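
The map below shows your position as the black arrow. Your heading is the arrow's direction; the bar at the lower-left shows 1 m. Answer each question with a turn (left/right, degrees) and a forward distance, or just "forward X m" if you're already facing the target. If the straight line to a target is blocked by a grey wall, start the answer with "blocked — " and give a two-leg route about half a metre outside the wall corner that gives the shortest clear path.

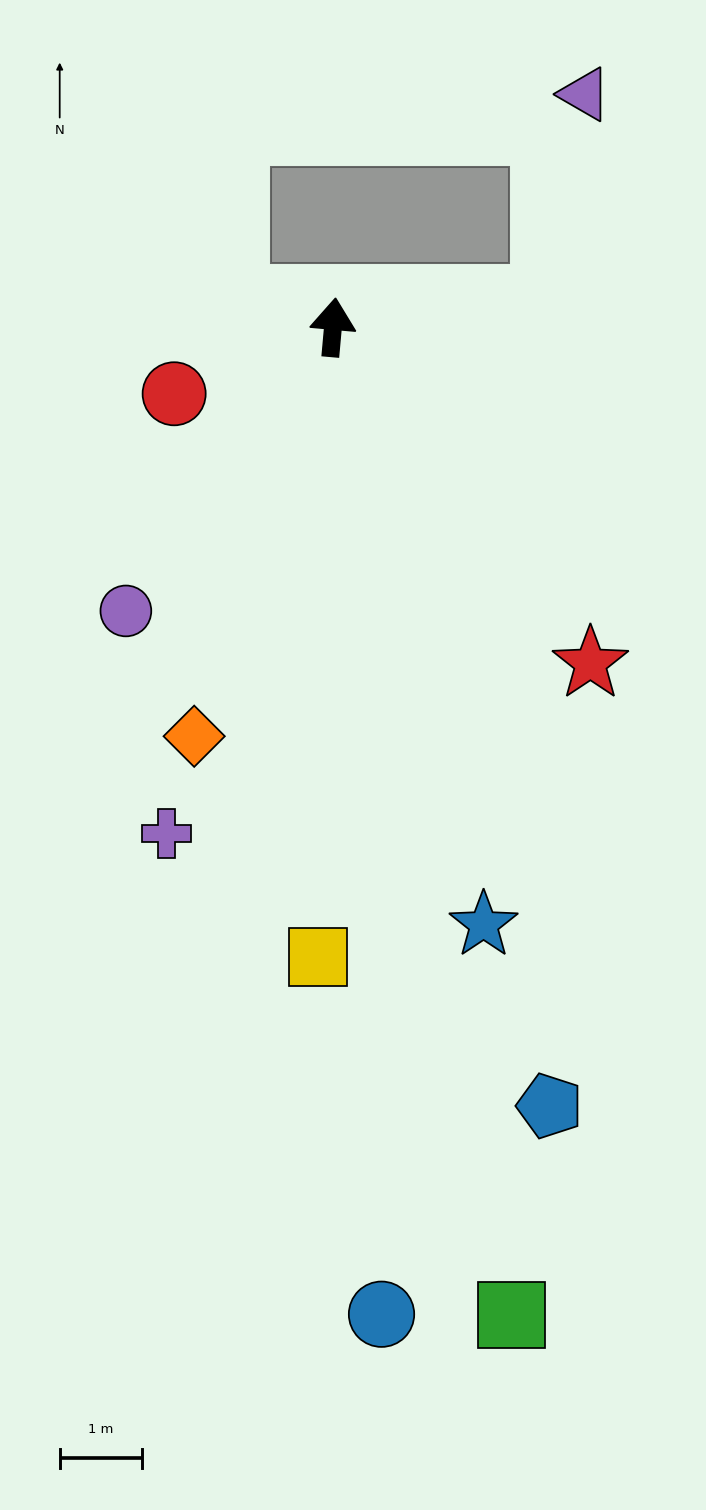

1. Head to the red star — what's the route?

turn right 137°, forward 5.2 m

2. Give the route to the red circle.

turn left 118°, forward 2.1 m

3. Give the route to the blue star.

turn right 161°, forward 7.5 m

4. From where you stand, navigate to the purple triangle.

blocked — turn right 78°, forward 2.6 m, then turn left 73°, forward 2.5 m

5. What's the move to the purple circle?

turn left 149°, forward 4.3 m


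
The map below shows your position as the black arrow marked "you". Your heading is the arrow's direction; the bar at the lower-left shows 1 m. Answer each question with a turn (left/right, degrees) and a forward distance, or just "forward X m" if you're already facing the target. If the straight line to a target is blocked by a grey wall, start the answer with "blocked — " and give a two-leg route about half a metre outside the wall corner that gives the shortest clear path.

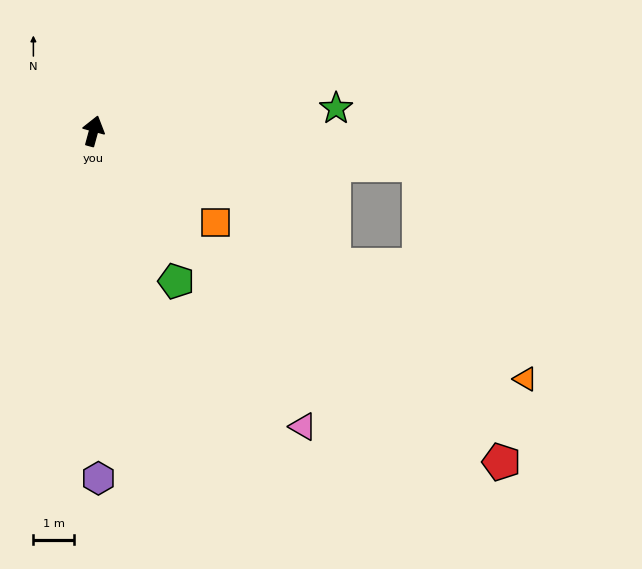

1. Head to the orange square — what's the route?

turn right 112°, forward 3.8 m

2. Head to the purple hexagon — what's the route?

turn right 164°, forward 8.6 m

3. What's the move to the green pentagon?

turn right 136°, forward 4.2 m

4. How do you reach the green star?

turn right 69°, forward 6.0 m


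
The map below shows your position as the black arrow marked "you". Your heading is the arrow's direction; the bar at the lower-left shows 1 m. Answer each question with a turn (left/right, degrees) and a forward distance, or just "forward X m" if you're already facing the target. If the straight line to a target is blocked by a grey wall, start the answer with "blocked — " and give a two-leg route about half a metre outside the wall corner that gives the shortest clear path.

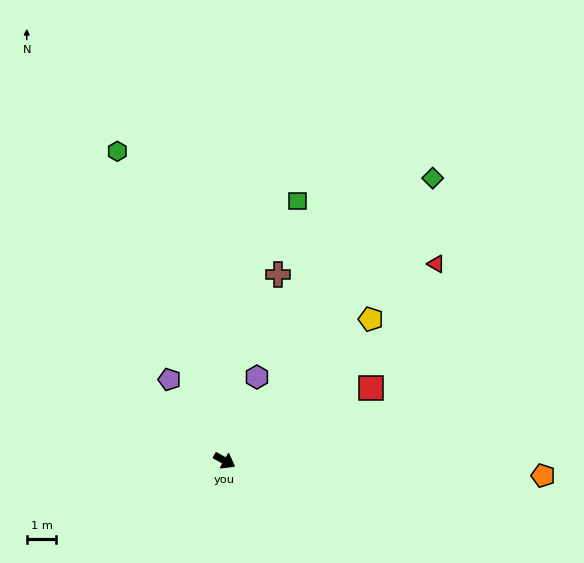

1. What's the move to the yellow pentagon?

turn left 73°, forward 6.9 m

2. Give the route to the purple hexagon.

turn left 98°, forward 3.1 m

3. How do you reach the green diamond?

turn left 83°, forward 11.9 m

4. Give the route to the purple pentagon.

turn left 154°, forward 3.3 m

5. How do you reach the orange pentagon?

turn left 27°, forward 10.8 m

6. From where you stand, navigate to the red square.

turn left 56°, forward 5.6 m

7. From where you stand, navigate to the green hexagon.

turn left 138°, forward 11.1 m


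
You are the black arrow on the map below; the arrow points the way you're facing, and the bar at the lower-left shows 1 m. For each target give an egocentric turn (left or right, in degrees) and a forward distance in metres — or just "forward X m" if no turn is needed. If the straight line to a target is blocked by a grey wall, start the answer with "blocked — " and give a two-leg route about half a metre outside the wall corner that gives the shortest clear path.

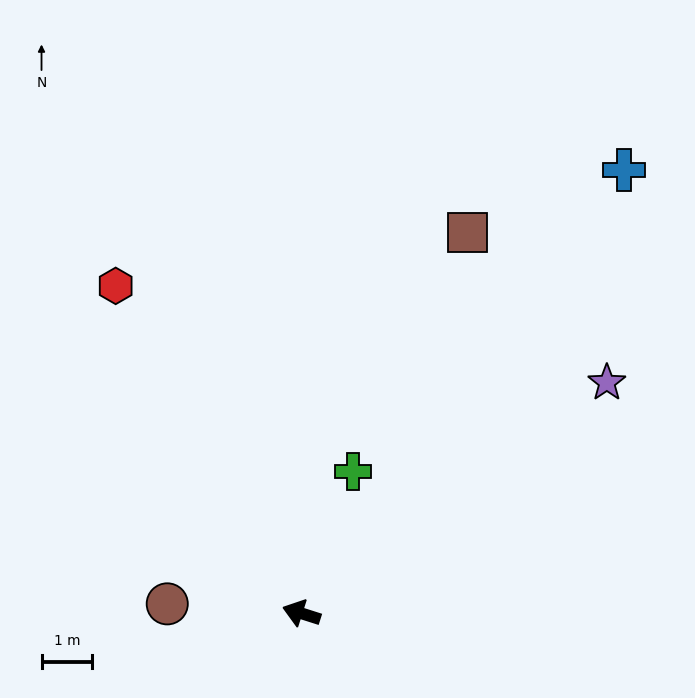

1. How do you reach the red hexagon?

turn right 43°, forward 7.4 m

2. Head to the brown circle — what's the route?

turn left 14°, forward 2.6 m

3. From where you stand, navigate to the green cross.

turn right 92°, forward 3.0 m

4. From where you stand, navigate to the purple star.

turn right 125°, forward 7.5 m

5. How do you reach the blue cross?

turn right 108°, forward 10.8 m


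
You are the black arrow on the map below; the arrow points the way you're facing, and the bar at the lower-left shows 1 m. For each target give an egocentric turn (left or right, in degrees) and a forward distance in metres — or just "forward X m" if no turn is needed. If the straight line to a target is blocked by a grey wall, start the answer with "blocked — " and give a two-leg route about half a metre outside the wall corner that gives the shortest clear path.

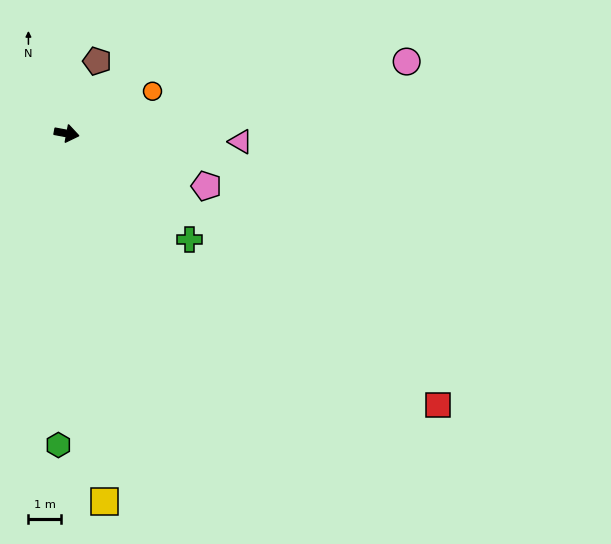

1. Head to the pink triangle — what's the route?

turn left 8°, forward 5.4 m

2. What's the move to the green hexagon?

turn right 81°, forward 9.7 m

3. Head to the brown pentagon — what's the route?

turn left 78°, forward 2.4 m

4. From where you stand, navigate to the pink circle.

turn left 23°, forward 10.8 m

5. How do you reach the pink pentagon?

turn right 10°, forward 4.6 m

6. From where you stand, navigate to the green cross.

turn right 30°, forward 5.0 m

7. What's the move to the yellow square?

turn right 74°, forward 11.5 m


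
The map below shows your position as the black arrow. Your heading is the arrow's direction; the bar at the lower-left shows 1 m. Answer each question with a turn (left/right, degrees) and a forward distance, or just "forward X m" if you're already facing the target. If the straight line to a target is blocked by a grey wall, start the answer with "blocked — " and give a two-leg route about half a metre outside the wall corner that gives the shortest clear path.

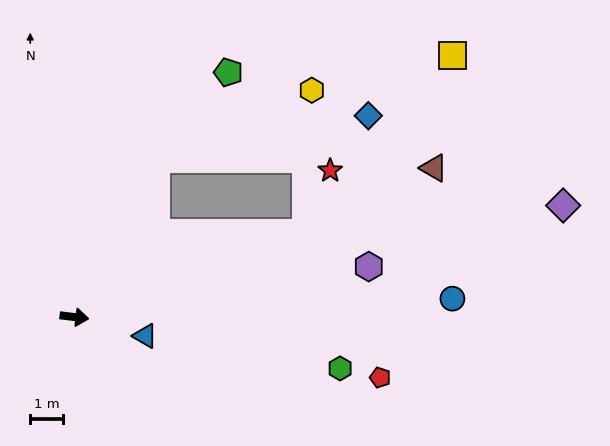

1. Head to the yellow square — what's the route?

blocked — turn left 27°, forward 7.5 m, then turn left 30°, forward 7.0 m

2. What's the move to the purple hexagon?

turn left 17°, forward 9.1 m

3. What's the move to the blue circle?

turn left 10°, forward 11.6 m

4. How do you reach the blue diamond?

blocked — turn left 69°, forward 5.5 m, then turn right 51°, forward 6.6 m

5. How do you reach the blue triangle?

turn right 8°, forward 2.2 m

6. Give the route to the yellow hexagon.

blocked — turn left 69°, forward 5.5 m, then turn right 38°, forward 5.2 m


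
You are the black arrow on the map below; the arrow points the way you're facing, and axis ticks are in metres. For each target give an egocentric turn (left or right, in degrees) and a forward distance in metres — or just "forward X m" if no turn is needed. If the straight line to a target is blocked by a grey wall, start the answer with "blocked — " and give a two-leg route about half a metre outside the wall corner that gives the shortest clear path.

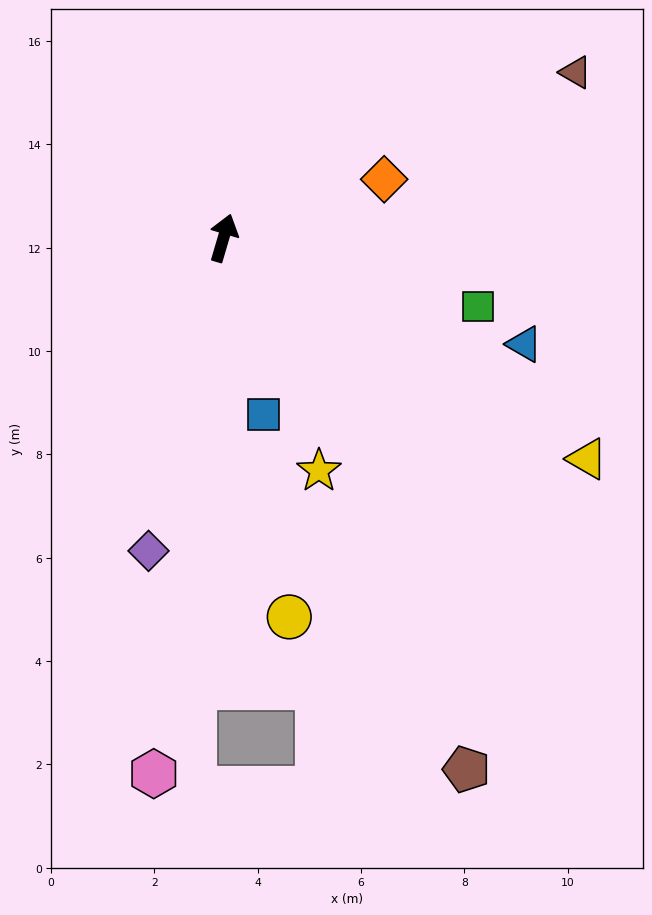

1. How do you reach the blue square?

turn right 151°, forward 3.5 m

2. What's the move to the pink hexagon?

turn right 171°, forward 10.5 m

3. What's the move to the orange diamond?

turn right 54°, forward 3.3 m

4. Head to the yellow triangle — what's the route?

turn right 105°, forward 8.2 m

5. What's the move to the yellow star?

turn right 141°, forward 4.9 m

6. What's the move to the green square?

turn right 89°, forward 5.1 m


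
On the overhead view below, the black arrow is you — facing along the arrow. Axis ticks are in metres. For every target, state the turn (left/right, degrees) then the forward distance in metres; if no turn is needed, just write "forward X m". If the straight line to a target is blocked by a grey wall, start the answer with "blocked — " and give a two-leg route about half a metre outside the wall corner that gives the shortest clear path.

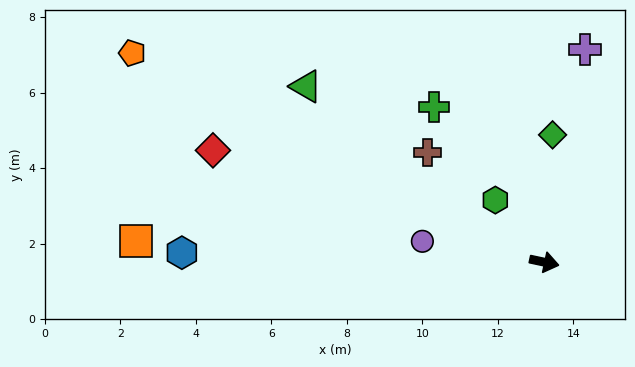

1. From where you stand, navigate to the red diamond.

turn left 173°, forward 9.3 m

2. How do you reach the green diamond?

turn left 98°, forward 3.4 m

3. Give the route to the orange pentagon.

turn left 165°, forward 12.2 m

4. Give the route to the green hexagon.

turn left 140°, forward 2.1 m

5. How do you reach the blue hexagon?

turn right 169°, forward 9.6 m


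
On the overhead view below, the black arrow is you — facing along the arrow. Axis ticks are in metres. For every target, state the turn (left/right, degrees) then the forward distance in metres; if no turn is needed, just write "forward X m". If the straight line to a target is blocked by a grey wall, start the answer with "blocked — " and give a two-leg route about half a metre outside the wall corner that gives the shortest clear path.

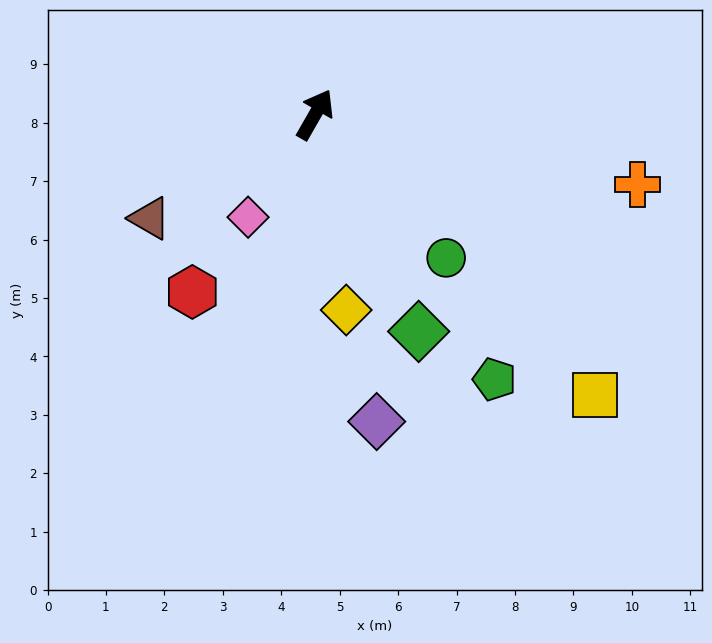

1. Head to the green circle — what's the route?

turn right 108°, forward 3.3 m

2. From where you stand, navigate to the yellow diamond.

turn right 141°, forward 3.4 m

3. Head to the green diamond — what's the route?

turn right 125°, forward 4.1 m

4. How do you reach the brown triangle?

turn left 152°, forward 3.3 m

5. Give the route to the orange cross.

turn right 72°, forward 5.6 m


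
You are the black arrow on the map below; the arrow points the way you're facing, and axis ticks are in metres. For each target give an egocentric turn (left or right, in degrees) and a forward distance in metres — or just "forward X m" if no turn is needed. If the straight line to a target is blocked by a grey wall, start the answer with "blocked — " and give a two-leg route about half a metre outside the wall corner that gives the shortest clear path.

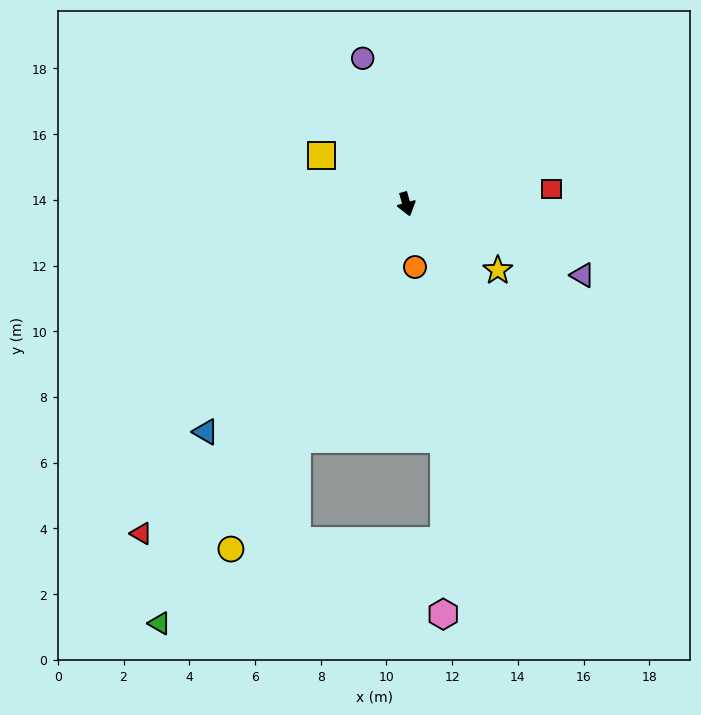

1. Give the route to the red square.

turn left 80°, forward 4.4 m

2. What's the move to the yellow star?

turn left 38°, forward 3.4 m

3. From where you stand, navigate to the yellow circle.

turn right 43°, forward 11.8 m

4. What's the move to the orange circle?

turn right 8°, forward 1.9 m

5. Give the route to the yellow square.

turn right 136°, forward 3.0 m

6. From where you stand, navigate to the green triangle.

turn right 46°, forward 14.8 m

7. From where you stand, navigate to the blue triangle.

turn right 57°, forward 9.2 m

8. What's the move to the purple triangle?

turn left 52°, forward 5.8 m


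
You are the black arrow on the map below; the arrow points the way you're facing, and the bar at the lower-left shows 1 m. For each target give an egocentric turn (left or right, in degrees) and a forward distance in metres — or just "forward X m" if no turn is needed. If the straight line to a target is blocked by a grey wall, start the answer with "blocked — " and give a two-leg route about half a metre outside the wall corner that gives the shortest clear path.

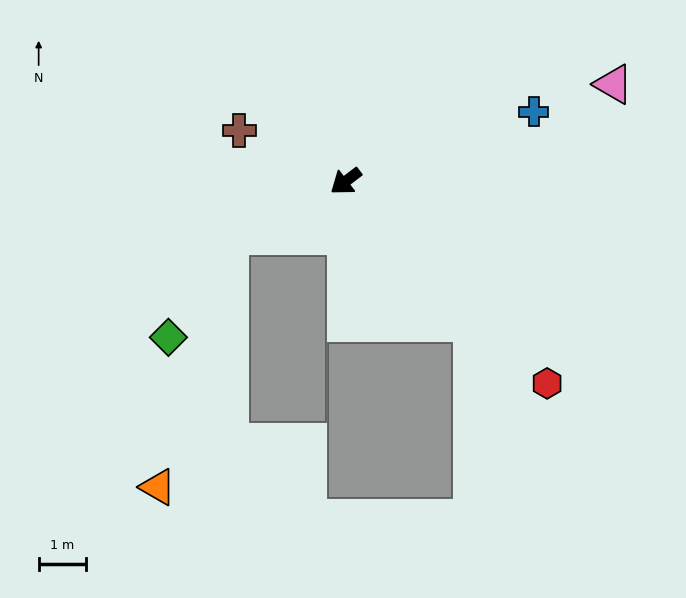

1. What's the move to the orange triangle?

blocked — turn right 13°, forward 2.7 m, then turn left 50°, forward 5.5 m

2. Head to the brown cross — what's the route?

turn right 63°, forward 2.5 m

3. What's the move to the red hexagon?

turn left 98°, forward 6.0 m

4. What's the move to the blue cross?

turn left 163°, forward 4.2 m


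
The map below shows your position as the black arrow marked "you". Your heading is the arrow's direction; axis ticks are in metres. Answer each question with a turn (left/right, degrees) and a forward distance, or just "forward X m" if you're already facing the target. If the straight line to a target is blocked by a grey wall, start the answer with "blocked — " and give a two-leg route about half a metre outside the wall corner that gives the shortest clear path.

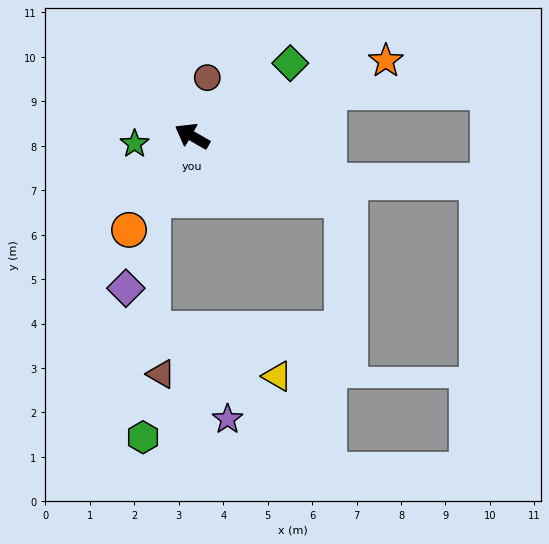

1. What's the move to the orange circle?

turn left 86°, forward 2.5 m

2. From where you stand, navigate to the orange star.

turn right 129°, forward 4.7 m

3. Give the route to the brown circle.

turn right 75°, forward 1.4 m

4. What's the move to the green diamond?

turn right 113°, forward 2.7 m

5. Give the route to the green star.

turn left 37°, forward 1.3 m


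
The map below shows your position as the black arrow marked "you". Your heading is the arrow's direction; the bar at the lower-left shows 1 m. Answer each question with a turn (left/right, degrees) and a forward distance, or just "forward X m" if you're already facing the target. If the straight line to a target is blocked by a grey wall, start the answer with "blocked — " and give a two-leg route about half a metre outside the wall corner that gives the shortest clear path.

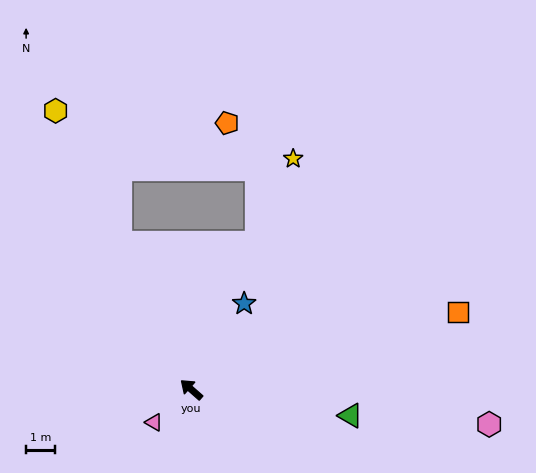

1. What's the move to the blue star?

turn right 80°, forward 3.5 m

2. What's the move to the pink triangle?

turn left 83°, forward 1.7 m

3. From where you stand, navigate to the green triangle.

turn right 148°, forward 5.6 m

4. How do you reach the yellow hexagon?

turn right 23°, forward 10.8 m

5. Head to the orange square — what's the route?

turn right 123°, forward 9.7 m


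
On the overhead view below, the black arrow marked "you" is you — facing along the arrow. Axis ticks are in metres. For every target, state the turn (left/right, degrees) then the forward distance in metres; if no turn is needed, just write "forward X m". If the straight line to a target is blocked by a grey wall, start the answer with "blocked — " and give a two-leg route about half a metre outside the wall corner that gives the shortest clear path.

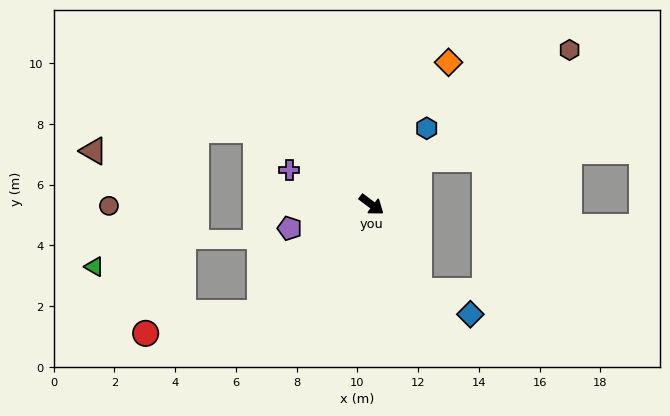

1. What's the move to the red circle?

blocked — turn right 99°, forward 5.1 m, then turn right 34°, forward 3.8 m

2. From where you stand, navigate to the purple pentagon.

turn right 127°, forward 2.8 m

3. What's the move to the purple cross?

turn right 166°, forward 2.9 m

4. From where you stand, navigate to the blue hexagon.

turn left 91°, forward 3.1 m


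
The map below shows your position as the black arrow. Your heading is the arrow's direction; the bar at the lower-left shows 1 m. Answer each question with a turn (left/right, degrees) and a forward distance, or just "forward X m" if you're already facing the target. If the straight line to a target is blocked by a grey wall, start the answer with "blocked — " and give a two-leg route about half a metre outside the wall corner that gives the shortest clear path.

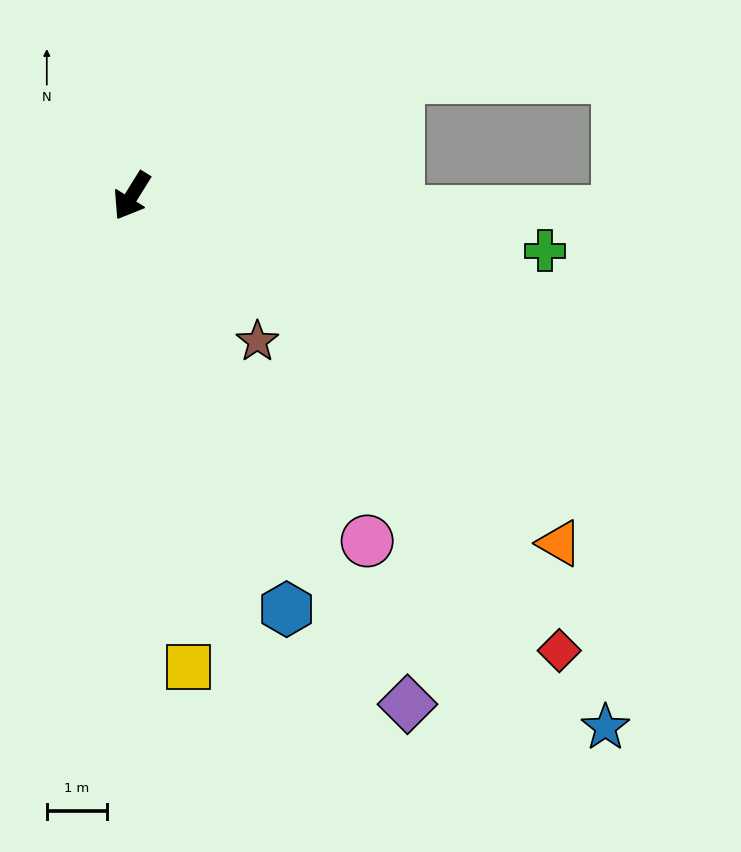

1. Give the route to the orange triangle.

turn left 83°, forward 9.1 m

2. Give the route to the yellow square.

turn left 39°, forward 7.8 m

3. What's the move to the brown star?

turn left 73°, forward 3.2 m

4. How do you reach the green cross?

turn left 114°, forward 6.9 m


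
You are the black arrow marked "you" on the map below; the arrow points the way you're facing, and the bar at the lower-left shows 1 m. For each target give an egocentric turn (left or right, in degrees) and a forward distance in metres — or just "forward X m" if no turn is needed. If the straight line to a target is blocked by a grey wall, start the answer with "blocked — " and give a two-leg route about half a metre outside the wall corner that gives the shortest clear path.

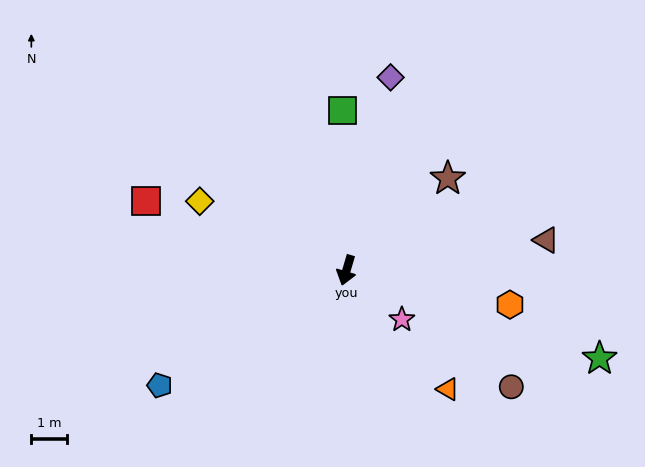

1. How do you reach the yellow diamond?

turn right 99°, forward 4.6 m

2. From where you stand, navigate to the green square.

turn right 162°, forward 4.5 m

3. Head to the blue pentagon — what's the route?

turn right 42°, forward 6.2 m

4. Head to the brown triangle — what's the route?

turn left 115°, forward 5.7 m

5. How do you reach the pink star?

turn left 65°, forward 2.1 m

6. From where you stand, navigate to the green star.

turn left 87°, forward 7.6 m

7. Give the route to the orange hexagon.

turn left 95°, forward 4.7 m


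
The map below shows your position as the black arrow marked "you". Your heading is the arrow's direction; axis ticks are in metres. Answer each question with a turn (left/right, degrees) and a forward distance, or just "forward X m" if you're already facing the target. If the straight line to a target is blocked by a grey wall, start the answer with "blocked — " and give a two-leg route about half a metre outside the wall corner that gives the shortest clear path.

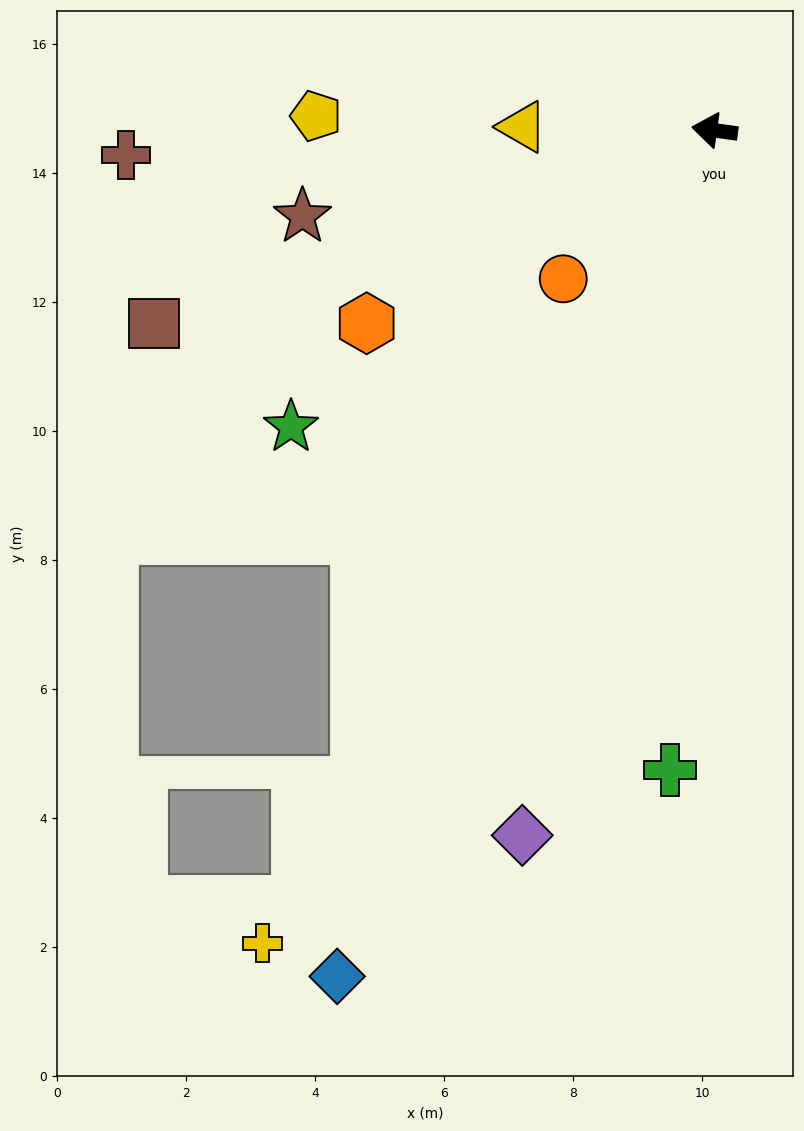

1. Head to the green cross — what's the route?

turn left 94°, forward 9.9 m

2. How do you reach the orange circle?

turn left 52°, forward 3.3 m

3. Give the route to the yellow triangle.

turn left 7°, forward 3.0 m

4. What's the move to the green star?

turn left 43°, forward 8.0 m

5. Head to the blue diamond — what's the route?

turn left 74°, forward 14.4 m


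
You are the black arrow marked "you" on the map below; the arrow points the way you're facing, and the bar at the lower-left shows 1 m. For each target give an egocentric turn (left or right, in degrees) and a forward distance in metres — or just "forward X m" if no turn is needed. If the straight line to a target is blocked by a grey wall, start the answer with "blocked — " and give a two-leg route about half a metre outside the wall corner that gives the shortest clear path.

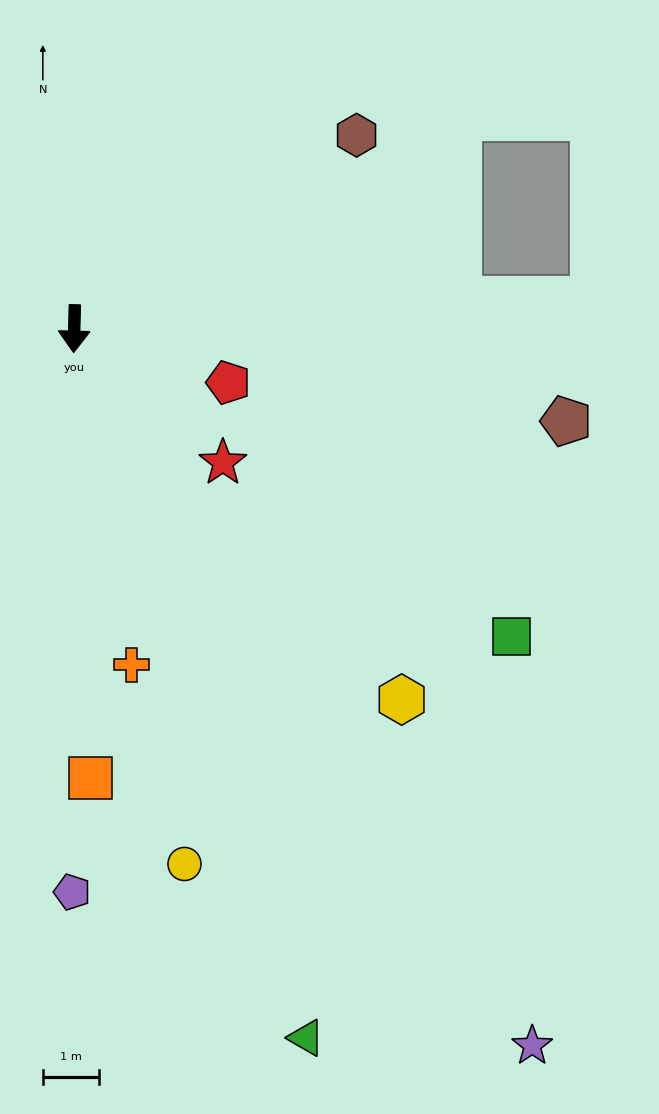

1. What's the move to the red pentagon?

turn left 72°, forward 2.9 m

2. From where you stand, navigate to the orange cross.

turn left 11°, forward 6.1 m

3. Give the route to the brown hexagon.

turn left 126°, forward 6.1 m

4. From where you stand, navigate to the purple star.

turn left 34°, forward 15.2 m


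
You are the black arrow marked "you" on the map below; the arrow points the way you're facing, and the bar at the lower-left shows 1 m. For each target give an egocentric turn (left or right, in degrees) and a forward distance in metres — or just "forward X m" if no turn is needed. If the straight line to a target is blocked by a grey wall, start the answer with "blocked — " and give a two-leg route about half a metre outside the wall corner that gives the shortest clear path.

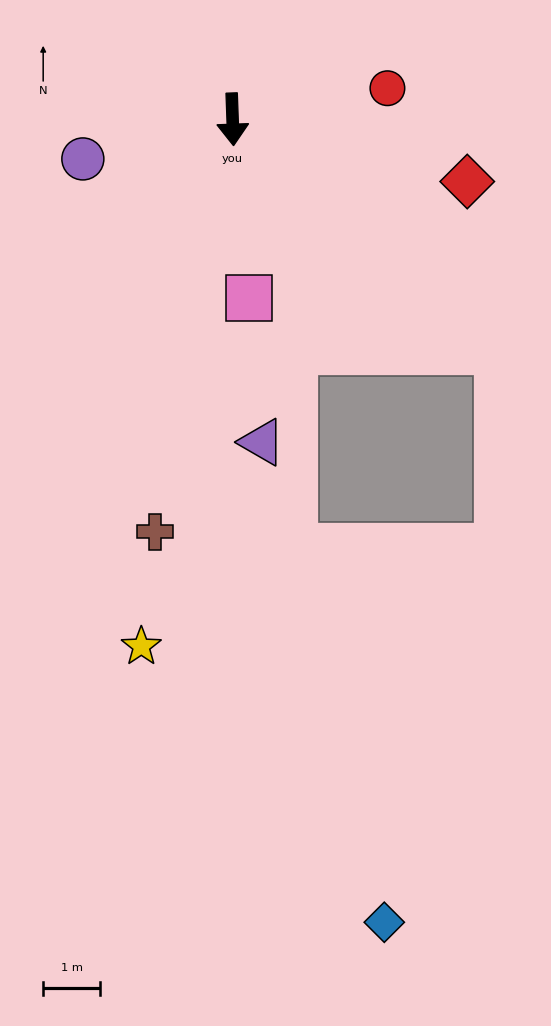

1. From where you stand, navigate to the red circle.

turn left 99°, forward 2.8 m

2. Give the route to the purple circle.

turn right 77°, forward 2.7 m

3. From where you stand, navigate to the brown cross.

turn right 13°, forward 7.4 m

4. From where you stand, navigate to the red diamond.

turn left 73°, forward 4.3 m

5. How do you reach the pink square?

turn left 3°, forward 3.2 m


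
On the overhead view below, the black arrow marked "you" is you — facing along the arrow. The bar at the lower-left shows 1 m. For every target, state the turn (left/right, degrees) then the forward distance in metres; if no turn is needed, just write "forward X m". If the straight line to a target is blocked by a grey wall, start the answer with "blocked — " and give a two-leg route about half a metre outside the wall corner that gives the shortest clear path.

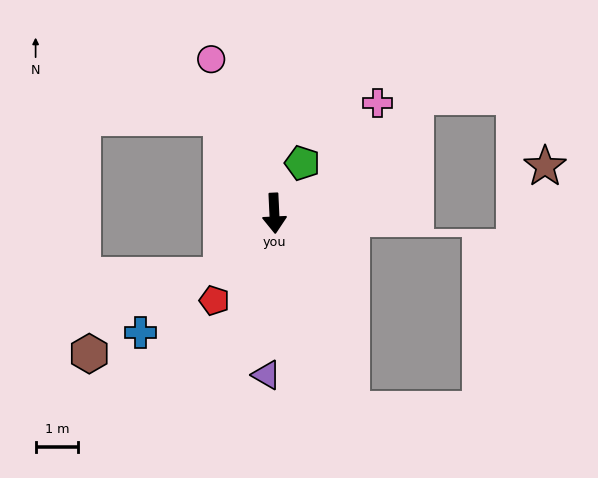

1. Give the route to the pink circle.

turn right 160°, forward 3.9 m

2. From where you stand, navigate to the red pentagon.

turn right 37°, forward 2.5 m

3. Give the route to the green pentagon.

turn left 148°, forward 1.4 m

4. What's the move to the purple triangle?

turn right 5°, forward 3.8 m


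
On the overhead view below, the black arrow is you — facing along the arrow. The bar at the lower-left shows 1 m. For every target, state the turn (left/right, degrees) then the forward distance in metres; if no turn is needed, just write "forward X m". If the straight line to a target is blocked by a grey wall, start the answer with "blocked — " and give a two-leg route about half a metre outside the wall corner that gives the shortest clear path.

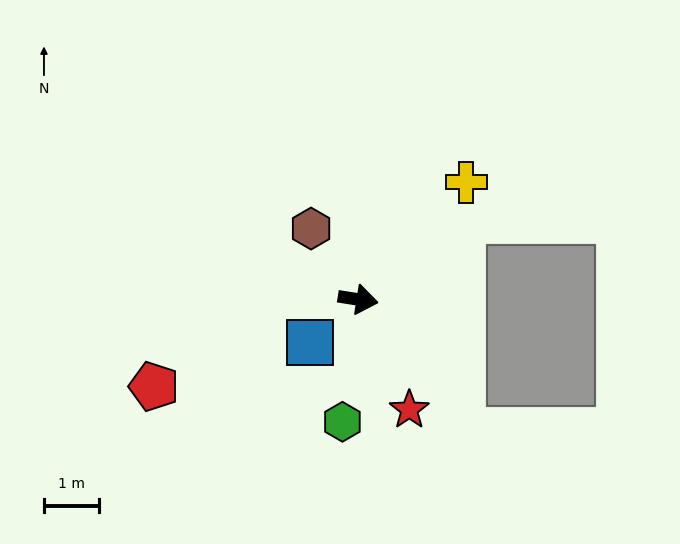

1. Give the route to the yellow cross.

turn left 56°, forward 2.9 m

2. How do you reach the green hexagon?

turn right 88°, forward 2.3 m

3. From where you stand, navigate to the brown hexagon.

turn left 133°, forward 1.6 m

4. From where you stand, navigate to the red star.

turn right 56°, forward 2.2 m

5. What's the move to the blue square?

turn right 129°, forward 1.2 m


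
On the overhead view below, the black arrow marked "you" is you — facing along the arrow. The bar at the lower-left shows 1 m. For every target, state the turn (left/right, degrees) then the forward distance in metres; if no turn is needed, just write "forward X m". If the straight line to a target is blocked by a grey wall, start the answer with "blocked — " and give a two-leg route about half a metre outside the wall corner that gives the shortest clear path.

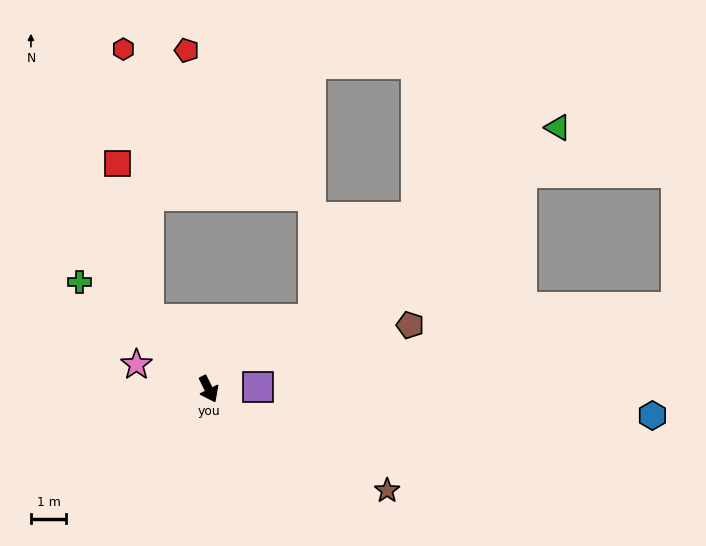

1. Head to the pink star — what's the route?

turn right 135°, forward 2.2 m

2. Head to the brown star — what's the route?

turn left 34°, forward 5.9 m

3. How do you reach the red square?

blocked — turn right 166°, forward 2.6 m, then turn right 29°, forward 4.5 m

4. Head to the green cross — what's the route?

turn right 156°, forward 4.8 m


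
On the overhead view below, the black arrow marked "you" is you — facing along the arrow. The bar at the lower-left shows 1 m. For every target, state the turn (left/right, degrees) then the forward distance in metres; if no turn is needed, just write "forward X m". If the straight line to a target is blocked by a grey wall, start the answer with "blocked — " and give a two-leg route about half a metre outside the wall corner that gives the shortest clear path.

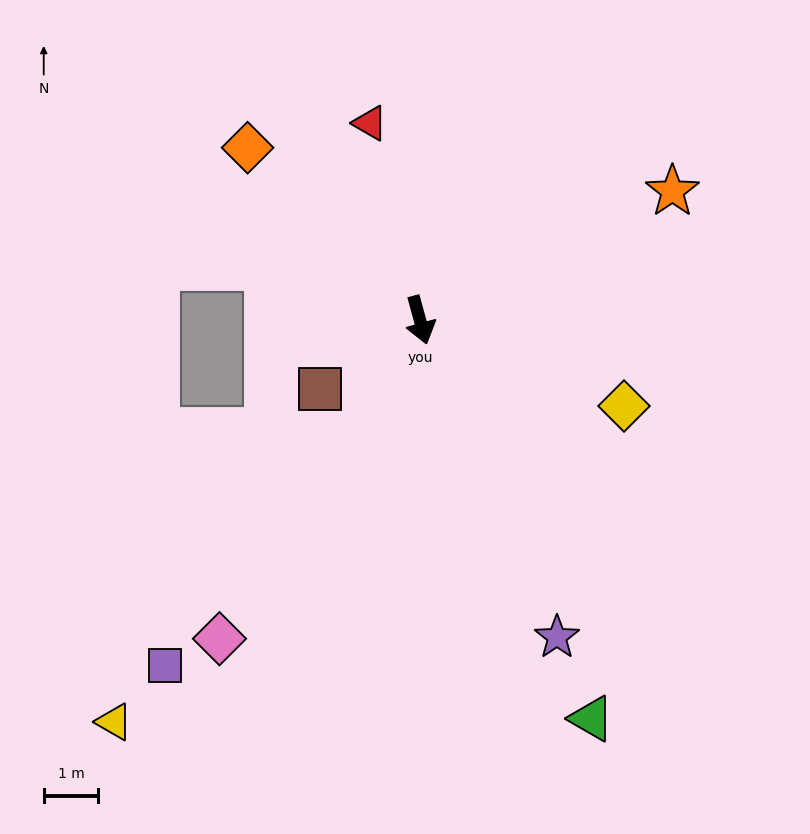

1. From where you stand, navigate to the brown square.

turn right 71°, forward 2.2 m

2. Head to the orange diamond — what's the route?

turn right 150°, forward 4.5 m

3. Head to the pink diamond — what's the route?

turn right 47°, forward 6.9 m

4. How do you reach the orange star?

turn left 102°, forward 5.2 m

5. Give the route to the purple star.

turn left 8°, forward 6.3 m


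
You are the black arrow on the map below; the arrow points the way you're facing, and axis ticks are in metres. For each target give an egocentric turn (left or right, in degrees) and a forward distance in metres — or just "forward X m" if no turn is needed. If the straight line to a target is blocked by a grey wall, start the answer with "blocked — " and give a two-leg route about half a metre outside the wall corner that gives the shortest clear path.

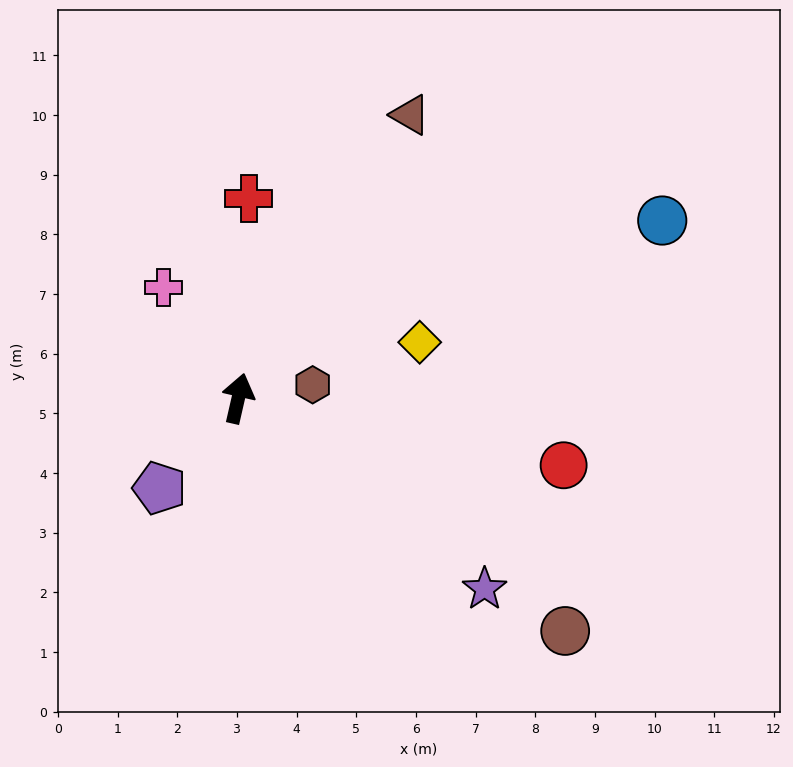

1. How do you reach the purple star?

turn right 115°, forward 5.2 m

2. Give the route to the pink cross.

turn left 47°, forward 2.2 m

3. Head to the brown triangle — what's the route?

turn right 18°, forward 5.6 m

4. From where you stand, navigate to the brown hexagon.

turn right 67°, forward 1.3 m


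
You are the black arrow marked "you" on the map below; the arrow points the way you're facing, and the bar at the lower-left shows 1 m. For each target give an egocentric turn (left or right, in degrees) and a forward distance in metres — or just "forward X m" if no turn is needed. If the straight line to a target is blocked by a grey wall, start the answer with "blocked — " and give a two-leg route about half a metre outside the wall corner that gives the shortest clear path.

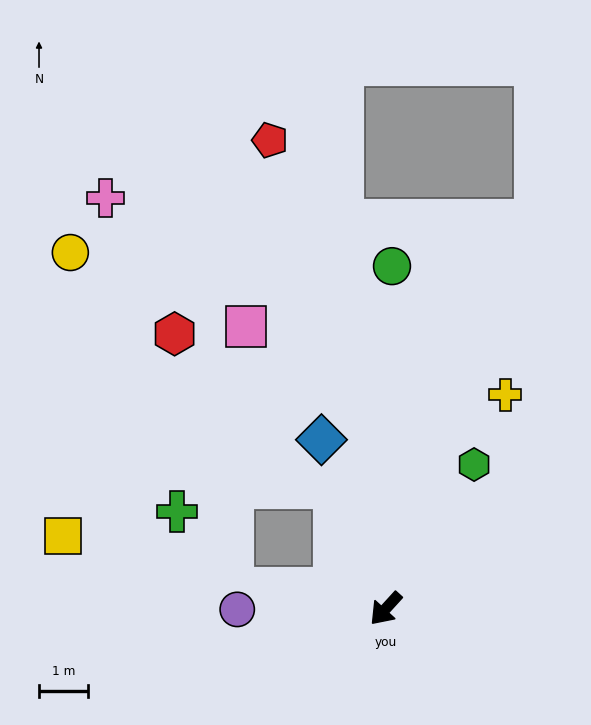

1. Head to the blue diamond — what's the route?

turn right 117°, forward 3.7 m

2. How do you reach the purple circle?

turn right 47°, forward 3.0 m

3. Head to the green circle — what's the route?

turn right 139°, forward 7.0 m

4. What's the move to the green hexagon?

turn right 169°, forward 3.5 m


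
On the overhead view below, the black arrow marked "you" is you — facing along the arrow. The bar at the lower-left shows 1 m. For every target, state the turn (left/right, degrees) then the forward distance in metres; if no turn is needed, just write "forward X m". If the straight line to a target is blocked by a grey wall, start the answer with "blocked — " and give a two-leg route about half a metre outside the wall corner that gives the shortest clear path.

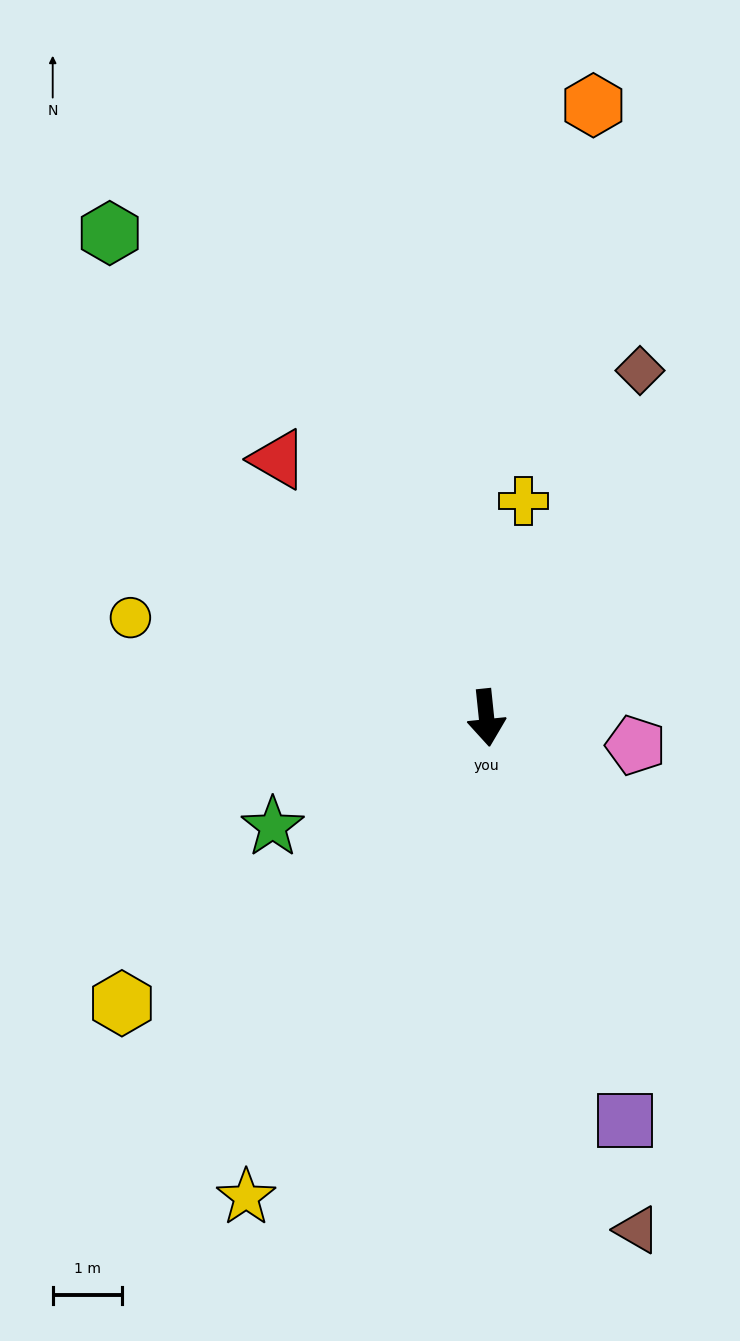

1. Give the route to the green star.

turn right 69°, forward 3.5 m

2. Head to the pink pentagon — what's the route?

turn left 74°, forward 2.2 m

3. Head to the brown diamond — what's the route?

turn left 150°, forward 5.5 m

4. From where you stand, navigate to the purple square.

turn left 13°, forward 6.2 m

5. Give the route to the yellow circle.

turn right 112°, forward 5.3 m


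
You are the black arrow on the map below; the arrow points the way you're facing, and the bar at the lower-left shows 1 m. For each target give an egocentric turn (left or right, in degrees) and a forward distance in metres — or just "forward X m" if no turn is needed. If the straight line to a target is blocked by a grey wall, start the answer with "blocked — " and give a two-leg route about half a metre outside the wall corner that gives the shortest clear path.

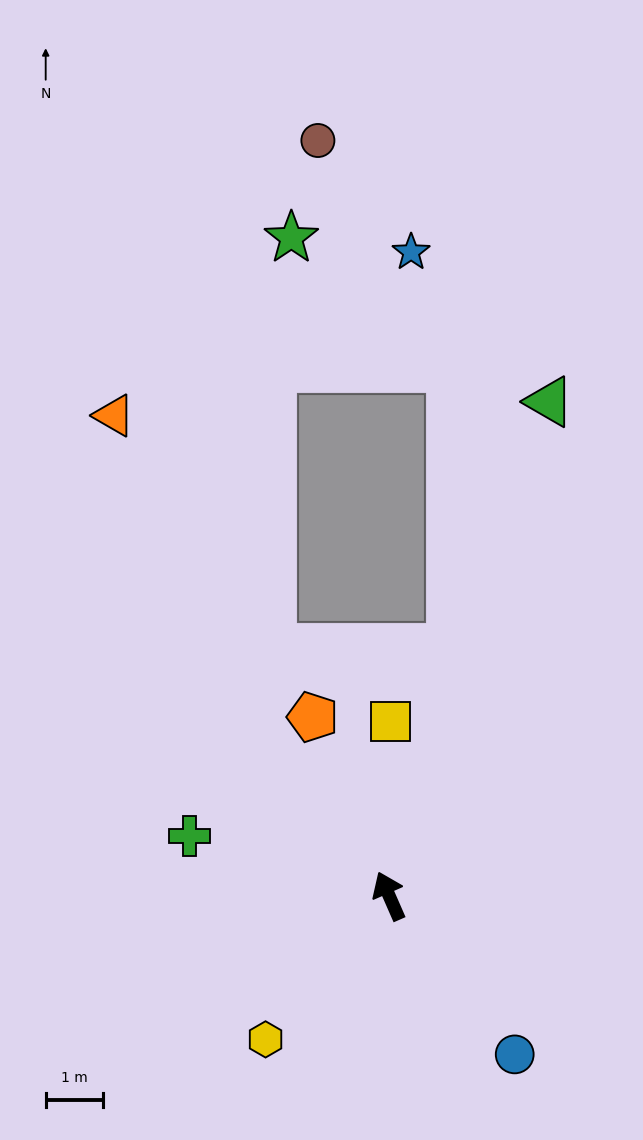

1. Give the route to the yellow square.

turn right 24°, forward 3.0 m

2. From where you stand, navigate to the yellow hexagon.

turn left 116°, forward 3.3 m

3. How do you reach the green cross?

turn left 50°, forward 3.6 m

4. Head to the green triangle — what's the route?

turn right 42°, forward 9.0 m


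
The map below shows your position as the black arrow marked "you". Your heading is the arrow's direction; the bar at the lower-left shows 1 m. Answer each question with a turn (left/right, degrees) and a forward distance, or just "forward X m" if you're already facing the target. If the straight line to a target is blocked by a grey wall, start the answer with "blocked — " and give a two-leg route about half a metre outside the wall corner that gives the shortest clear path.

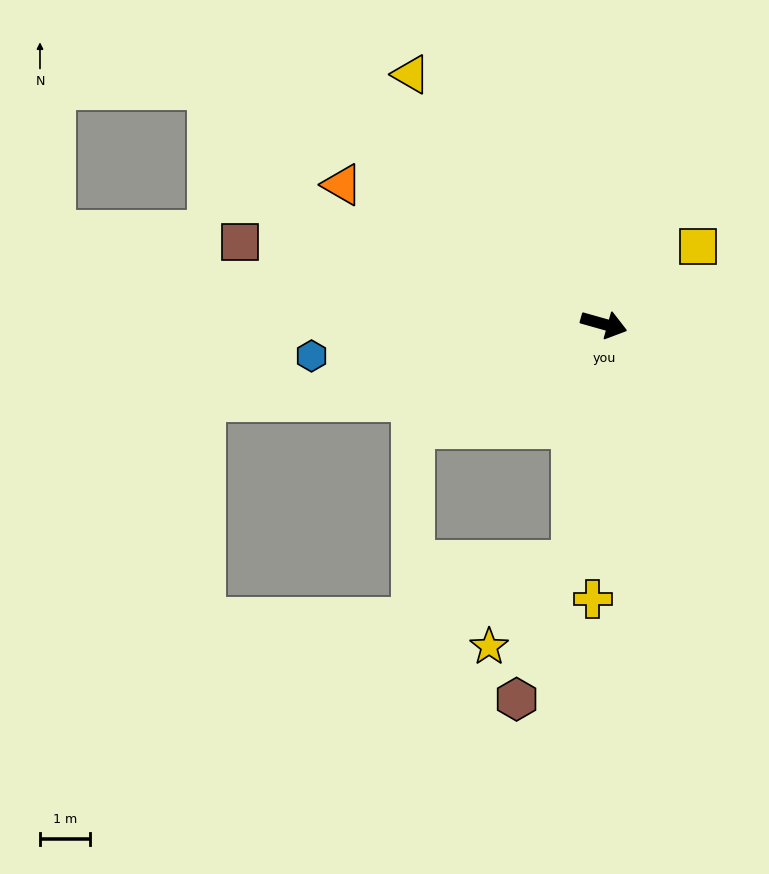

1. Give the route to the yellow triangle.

turn left 143°, forward 6.3 m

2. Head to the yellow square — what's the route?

turn left 55°, forward 2.5 m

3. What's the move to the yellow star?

blocked — turn right 82°, forward 4.8 m, then turn right 37°, forward 2.4 m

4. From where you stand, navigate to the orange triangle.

turn left 168°, forward 6.0 m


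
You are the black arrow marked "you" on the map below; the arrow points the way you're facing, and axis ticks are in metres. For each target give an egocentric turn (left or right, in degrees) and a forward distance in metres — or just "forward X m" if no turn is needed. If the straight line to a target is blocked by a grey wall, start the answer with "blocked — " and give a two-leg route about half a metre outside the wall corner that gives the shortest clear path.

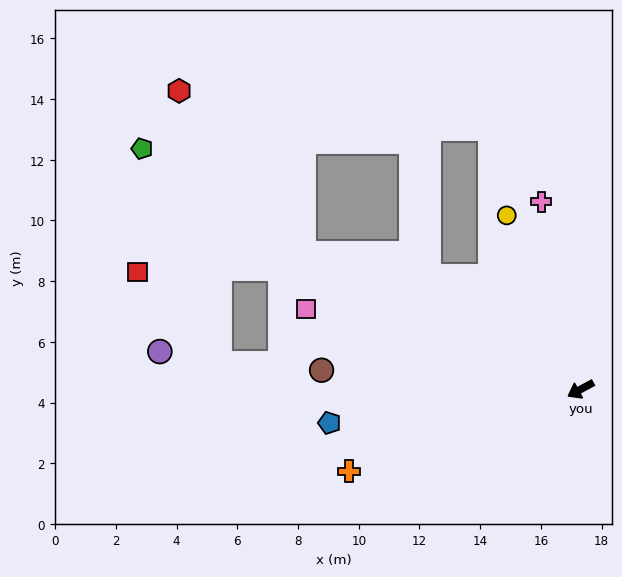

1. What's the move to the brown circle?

turn right 33°, forward 8.6 m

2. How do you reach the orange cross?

turn right 9°, forward 8.1 m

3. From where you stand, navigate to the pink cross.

turn right 106°, forward 6.3 m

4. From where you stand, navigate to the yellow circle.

turn right 95°, forward 6.2 m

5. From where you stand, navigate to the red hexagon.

blocked — turn right 54°, forward 10.2 m, then turn right 27°, forward 6.8 m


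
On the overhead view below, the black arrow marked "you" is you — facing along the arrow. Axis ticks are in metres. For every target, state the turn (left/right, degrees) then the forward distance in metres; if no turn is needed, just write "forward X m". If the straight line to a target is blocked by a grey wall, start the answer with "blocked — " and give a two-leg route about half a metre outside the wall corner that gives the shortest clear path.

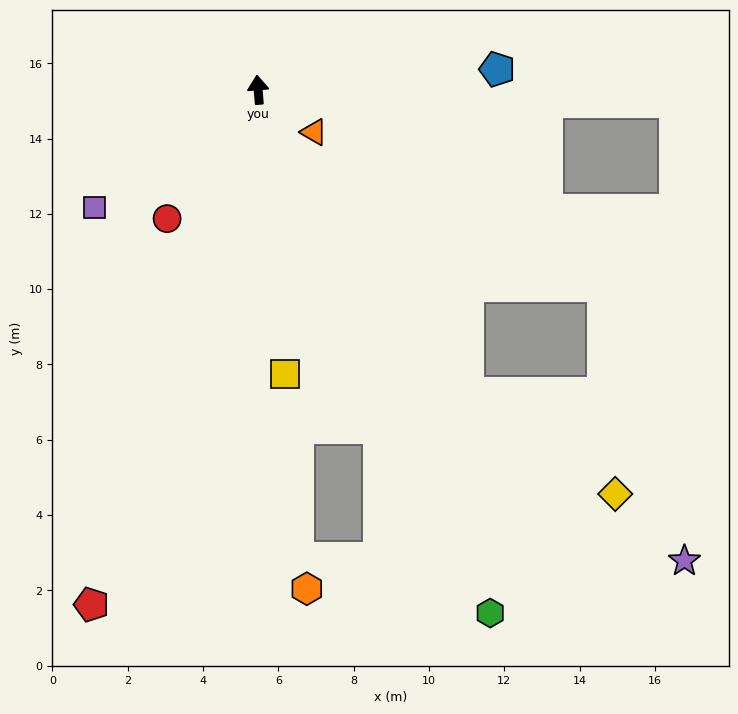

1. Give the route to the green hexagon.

turn right 161°, forward 15.2 m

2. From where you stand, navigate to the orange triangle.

turn right 132°, forward 1.9 m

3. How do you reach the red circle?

turn left 140°, forward 4.2 m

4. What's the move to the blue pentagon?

turn right 90°, forward 6.4 m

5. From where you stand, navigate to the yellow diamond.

blocked — turn right 150°, forward 9.8 m, then turn left 21°, forward 4.7 m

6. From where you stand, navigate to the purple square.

turn left 121°, forward 5.4 m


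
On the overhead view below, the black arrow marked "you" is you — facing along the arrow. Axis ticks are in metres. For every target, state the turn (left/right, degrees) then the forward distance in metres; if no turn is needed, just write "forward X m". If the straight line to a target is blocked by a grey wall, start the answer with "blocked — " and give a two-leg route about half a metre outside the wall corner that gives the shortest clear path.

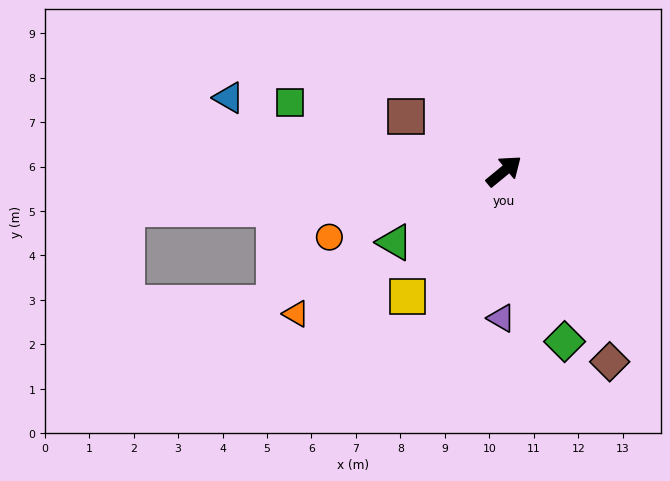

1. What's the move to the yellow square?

turn right 167°, forward 3.6 m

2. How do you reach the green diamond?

turn right 110°, forward 4.1 m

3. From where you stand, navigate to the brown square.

turn left 111°, forward 2.5 m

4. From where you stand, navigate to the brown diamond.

turn right 100°, forward 4.9 m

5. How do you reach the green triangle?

turn left 174°, forward 2.9 m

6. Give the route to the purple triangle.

turn right 130°, forward 3.3 m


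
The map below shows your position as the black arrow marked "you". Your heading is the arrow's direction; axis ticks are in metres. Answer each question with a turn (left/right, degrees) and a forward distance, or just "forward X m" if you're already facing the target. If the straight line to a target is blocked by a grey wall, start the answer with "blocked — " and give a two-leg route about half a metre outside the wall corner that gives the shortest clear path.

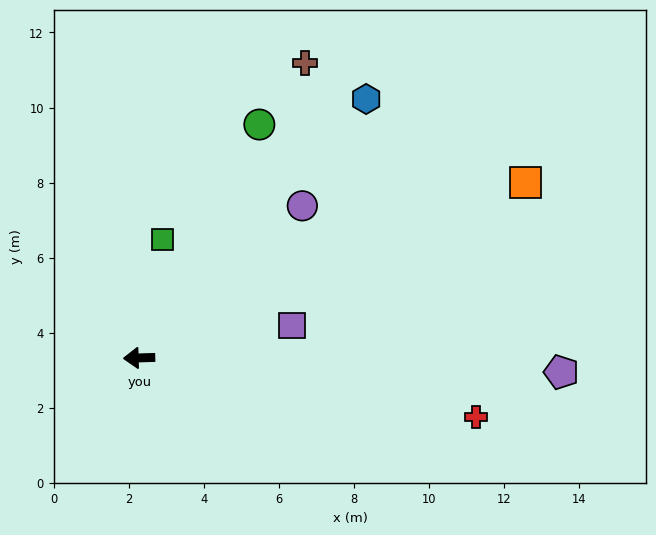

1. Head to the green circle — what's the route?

turn right 119°, forward 7.0 m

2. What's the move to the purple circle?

turn right 139°, forward 5.9 m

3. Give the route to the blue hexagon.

turn right 133°, forward 9.2 m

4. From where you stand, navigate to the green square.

turn right 103°, forward 3.2 m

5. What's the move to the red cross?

turn left 168°, forward 9.1 m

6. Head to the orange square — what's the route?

turn right 157°, forward 11.3 m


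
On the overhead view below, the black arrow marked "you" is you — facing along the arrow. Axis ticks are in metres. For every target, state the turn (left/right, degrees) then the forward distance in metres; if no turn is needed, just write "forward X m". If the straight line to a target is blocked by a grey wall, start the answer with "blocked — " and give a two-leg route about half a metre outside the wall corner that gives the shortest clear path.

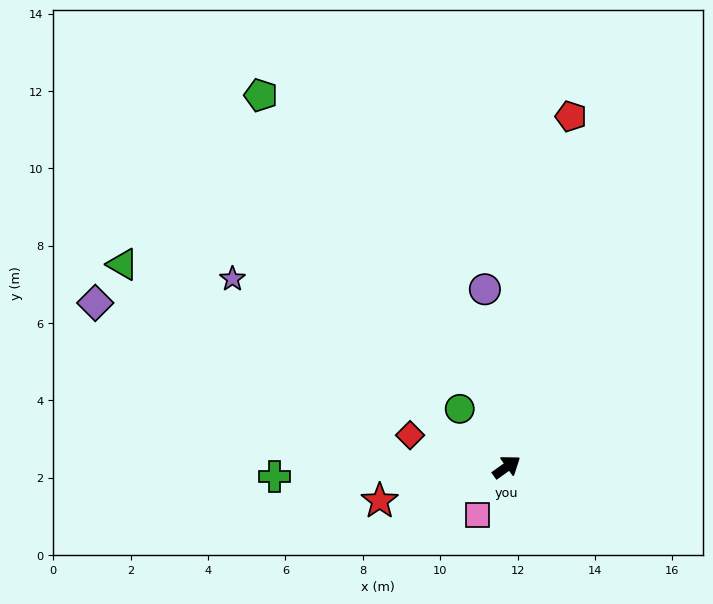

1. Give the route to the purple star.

turn left 110°, forward 8.6 m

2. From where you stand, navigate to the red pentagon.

turn left 44°, forward 9.2 m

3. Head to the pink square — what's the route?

turn right 157°, forward 1.5 m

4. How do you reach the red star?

turn left 159°, forward 3.4 m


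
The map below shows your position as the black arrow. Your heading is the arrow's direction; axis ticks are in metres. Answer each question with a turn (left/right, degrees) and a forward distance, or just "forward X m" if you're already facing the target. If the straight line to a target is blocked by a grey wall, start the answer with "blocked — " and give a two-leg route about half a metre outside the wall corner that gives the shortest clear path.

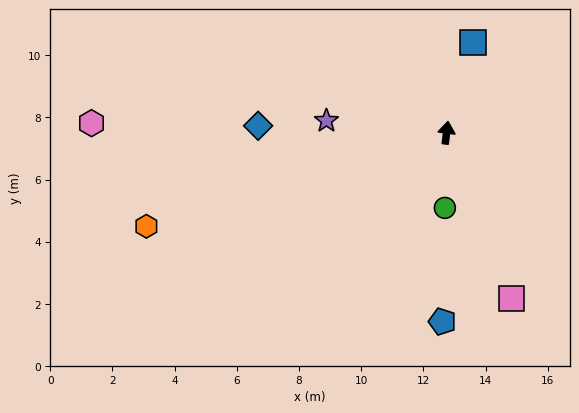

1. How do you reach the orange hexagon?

turn left 115°, forward 10.1 m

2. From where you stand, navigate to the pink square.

turn right 151°, forward 5.7 m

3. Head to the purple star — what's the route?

turn left 92°, forward 3.9 m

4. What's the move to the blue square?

turn right 9°, forward 3.0 m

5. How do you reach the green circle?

turn right 174°, forward 2.4 m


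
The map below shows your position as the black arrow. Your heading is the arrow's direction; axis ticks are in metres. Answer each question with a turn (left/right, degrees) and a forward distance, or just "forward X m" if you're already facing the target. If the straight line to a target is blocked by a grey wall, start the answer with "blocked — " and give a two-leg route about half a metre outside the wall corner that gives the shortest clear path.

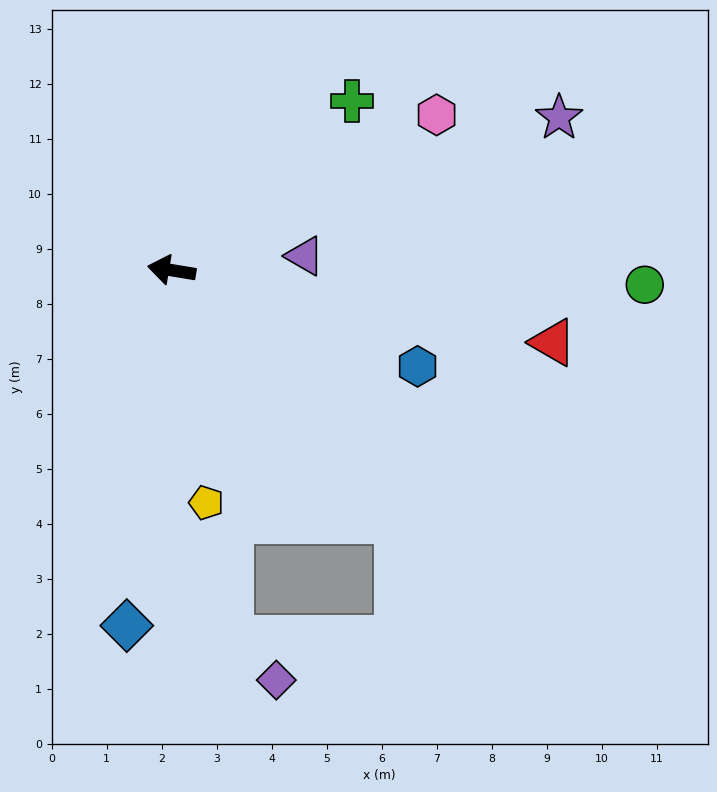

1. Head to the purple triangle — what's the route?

turn right 165°, forward 2.4 m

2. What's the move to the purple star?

turn right 149°, forward 7.6 m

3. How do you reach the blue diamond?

turn left 92°, forward 6.5 m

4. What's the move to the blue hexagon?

turn left 168°, forward 4.8 m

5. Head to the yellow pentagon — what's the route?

turn left 108°, forward 4.3 m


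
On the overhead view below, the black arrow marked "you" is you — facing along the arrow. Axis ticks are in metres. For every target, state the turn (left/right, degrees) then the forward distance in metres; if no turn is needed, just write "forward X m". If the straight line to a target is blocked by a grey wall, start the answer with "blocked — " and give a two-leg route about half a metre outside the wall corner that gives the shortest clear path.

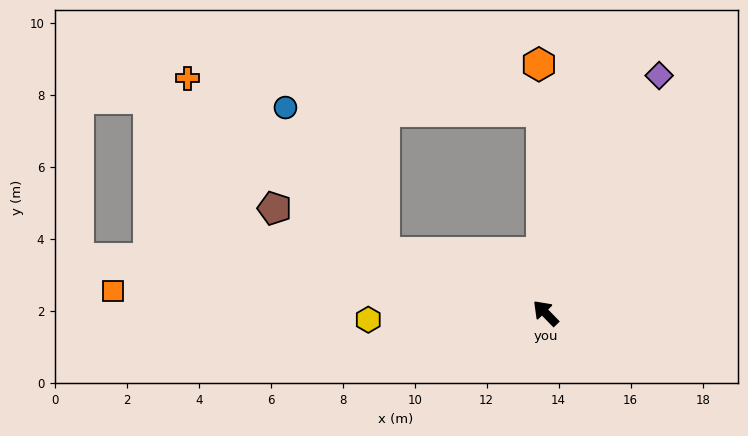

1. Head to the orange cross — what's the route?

blocked — turn left 25°, forward 4.8 m, then turn right 21°, forward 7.3 m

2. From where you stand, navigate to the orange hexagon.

turn right 43°, forward 6.9 m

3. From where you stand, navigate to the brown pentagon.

turn left 25°, forward 8.1 m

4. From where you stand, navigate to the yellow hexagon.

turn left 48°, forward 4.9 m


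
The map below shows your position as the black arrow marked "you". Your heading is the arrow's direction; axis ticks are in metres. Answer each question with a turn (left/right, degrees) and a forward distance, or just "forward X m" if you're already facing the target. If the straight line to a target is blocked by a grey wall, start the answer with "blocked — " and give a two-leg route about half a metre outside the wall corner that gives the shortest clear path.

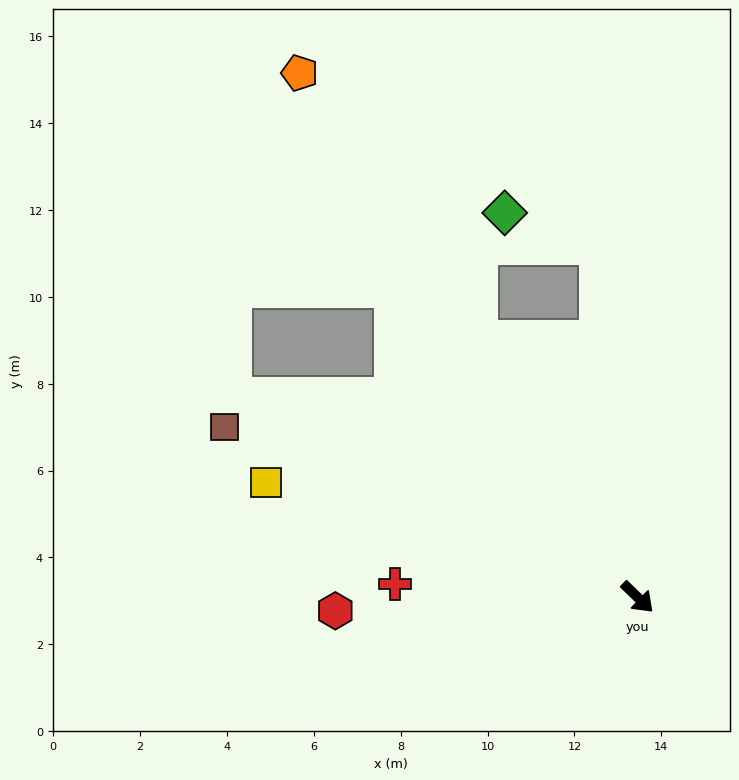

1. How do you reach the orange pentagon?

turn left 167°, forward 14.4 m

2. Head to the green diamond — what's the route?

blocked — turn left 140°, forward 8.1 m, then turn left 64°, forward 2.3 m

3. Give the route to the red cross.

turn right 139°, forward 5.6 m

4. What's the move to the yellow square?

turn right 153°, forward 8.9 m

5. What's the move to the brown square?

turn right 158°, forward 10.3 m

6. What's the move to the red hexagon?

turn right 133°, forward 7.0 m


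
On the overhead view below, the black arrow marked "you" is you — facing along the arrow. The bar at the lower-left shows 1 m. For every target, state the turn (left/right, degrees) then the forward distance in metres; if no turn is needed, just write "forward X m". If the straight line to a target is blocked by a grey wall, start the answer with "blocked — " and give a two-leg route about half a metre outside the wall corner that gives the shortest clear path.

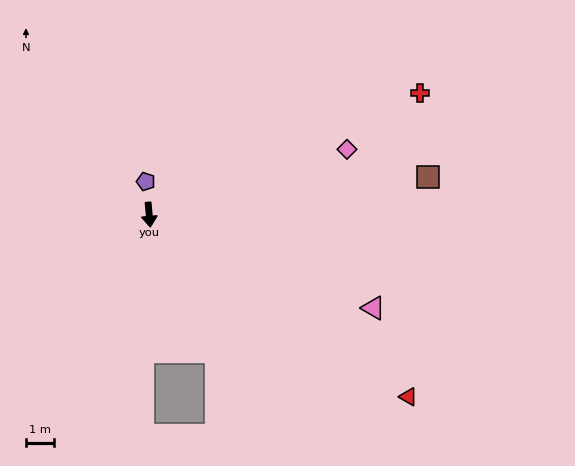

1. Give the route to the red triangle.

turn left 50°, forward 11.3 m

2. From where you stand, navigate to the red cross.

turn left 109°, forward 10.6 m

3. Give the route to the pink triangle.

turn left 62°, forward 8.7 m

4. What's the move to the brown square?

turn left 93°, forward 10.0 m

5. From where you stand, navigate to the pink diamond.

turn left 103°, forward 7.4 m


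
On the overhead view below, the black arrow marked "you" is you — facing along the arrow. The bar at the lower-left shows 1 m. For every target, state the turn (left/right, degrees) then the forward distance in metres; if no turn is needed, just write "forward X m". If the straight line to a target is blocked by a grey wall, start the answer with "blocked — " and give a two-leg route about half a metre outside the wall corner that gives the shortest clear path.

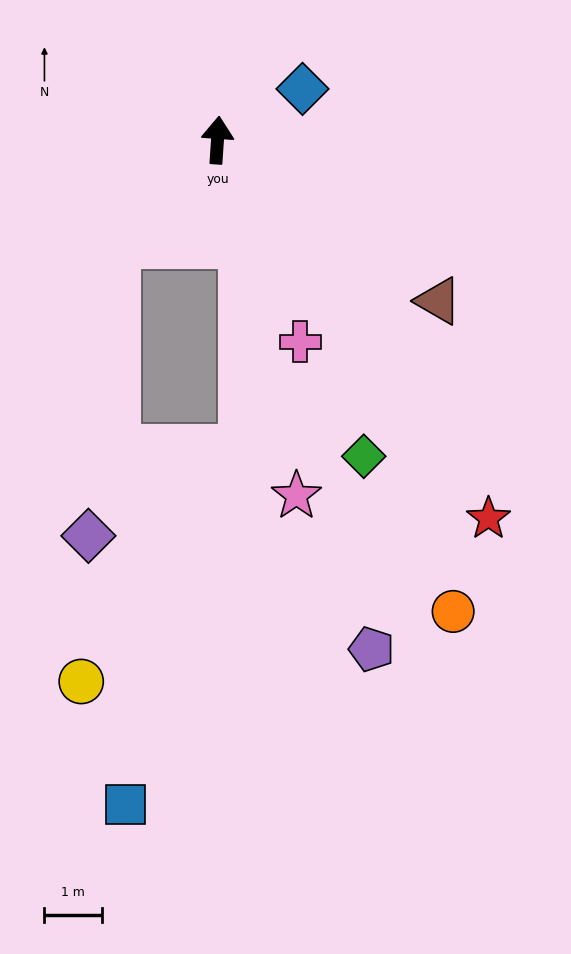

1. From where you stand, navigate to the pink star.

turn right 164°, forward 6.3 m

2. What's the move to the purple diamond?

blocked — turn left 140°, forward 2.5 m, then turn left 38°, forward 5.1 m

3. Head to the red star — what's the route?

turn right 141°, forward 8.1 m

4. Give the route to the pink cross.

turn right 154°, forward 3.8 m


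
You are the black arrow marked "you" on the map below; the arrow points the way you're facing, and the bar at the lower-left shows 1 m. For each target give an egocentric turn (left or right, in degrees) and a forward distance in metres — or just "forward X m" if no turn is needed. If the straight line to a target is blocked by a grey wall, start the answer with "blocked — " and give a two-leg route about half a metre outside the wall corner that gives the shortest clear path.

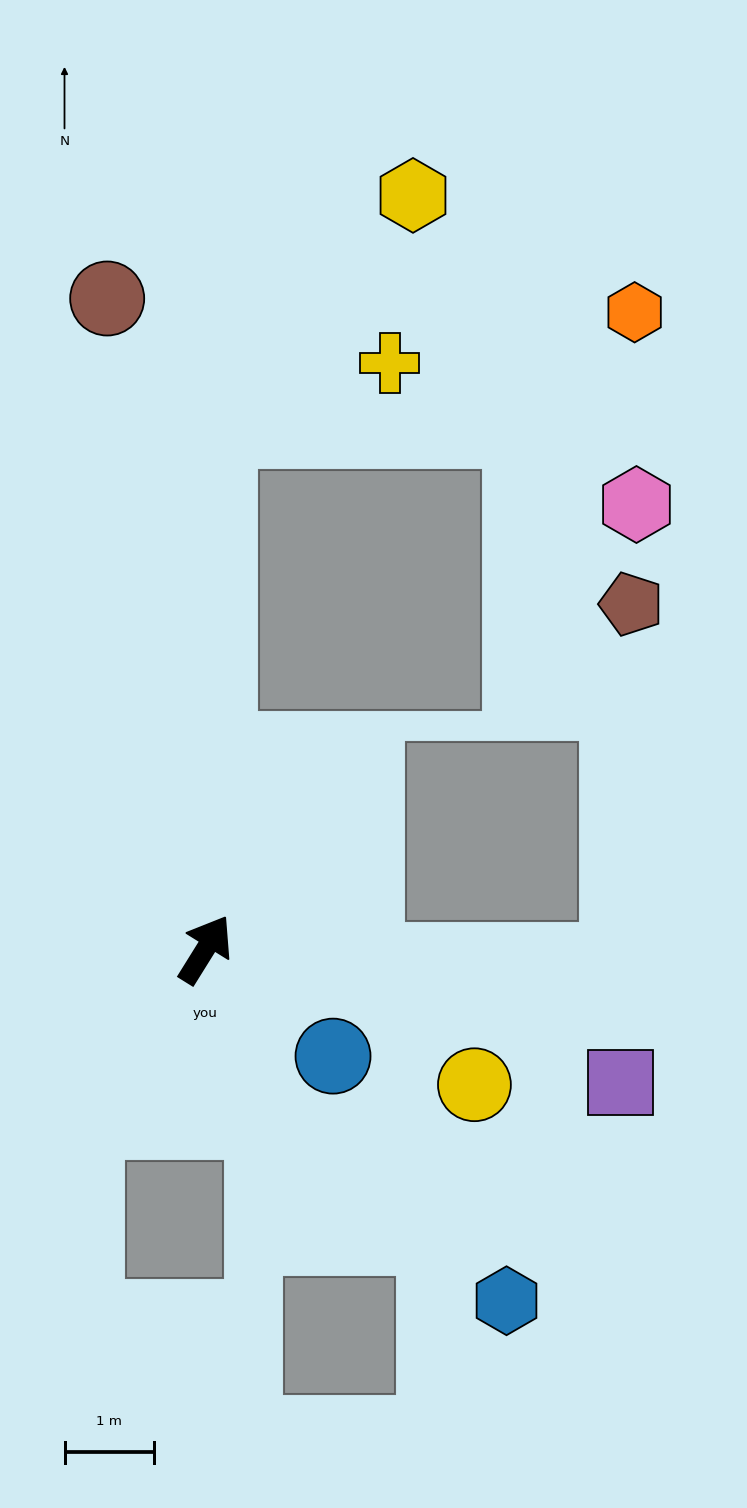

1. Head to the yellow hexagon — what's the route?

blocked — turn left 30°, forward 5.8 m, then turn right 38°, forward 3.4 m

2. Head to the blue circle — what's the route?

turn right 98°, forward 1.9 m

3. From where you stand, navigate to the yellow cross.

blocked — turn left 30°, forward 5.8 m, then turn right 67°, forward 2.1 m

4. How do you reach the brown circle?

turn left 40°, forward 7.3 m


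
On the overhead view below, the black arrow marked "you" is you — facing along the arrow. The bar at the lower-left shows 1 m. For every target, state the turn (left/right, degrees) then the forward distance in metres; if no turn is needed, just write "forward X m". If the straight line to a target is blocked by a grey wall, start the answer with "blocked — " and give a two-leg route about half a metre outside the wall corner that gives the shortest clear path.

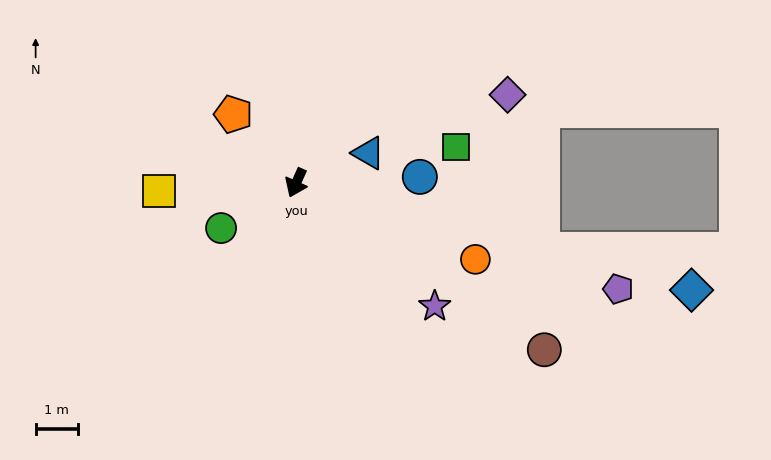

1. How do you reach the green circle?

turn right 35°, forward 2.1 m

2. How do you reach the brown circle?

turn left 80°, forward 7.1 m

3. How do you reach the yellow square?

turn right 63°, forward 3.3 m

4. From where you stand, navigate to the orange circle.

turn left 91°, forward 4.6 m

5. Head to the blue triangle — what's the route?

turn left 136°, forward 1.9 m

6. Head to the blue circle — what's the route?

turn left 117°, forward 2.9 m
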